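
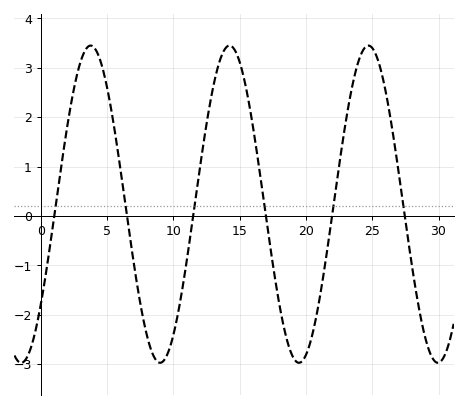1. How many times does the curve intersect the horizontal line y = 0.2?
6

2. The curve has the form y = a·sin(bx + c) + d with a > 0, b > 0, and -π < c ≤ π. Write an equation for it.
y = 3.21sin(0.6x - 0.69) + 0.24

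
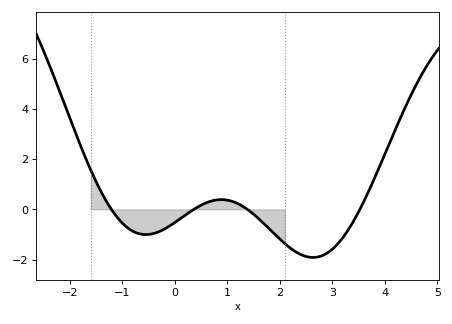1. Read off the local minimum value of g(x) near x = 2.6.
-1.91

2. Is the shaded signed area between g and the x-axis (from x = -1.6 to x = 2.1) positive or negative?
negative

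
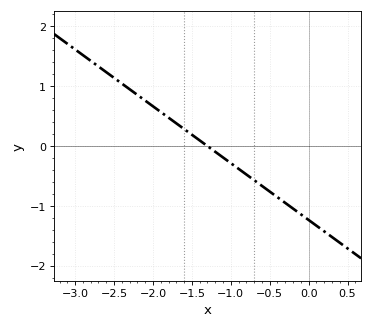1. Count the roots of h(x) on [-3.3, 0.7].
1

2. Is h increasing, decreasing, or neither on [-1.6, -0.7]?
decreasing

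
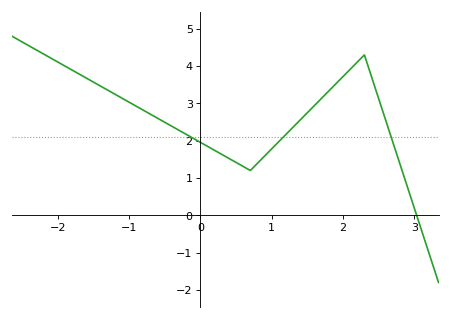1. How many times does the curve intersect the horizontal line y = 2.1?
3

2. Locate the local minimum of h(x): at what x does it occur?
0.7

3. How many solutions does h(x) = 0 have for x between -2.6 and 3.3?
1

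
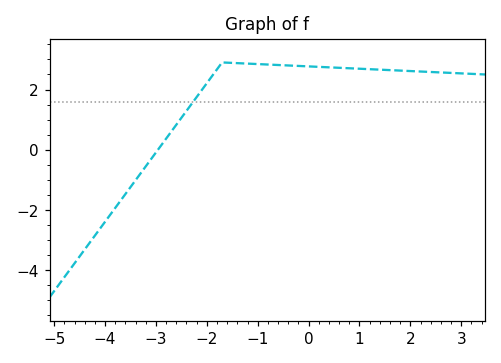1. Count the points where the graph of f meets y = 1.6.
1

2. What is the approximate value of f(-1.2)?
2.86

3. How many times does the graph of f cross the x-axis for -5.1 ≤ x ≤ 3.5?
1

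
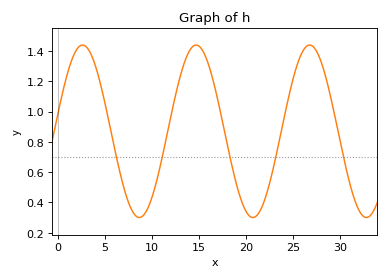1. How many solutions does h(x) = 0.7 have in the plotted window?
5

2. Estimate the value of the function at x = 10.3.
0.491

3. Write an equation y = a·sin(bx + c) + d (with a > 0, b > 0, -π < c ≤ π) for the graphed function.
y = 0.57sin(0.52x + 0.2) + 0.87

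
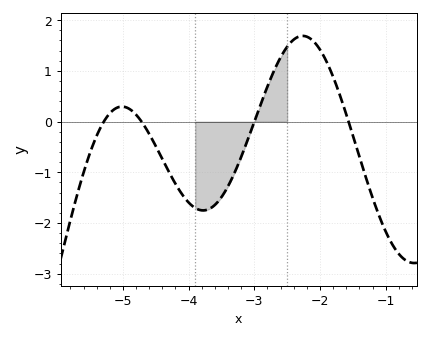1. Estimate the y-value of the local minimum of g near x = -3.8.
-1.75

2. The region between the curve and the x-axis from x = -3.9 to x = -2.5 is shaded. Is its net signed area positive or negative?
negative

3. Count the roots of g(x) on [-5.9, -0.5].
4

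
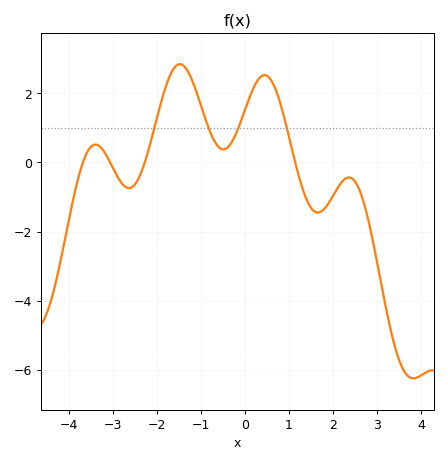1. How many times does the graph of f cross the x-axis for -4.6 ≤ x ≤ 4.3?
4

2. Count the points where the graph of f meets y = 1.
4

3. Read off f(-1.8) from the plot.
2.2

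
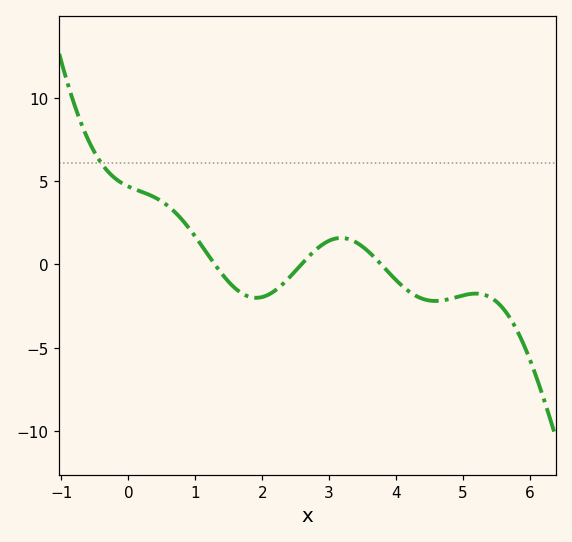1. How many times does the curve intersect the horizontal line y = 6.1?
1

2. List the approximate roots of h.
1.29, 2.58, 3.78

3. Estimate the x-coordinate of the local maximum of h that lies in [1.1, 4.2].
3.18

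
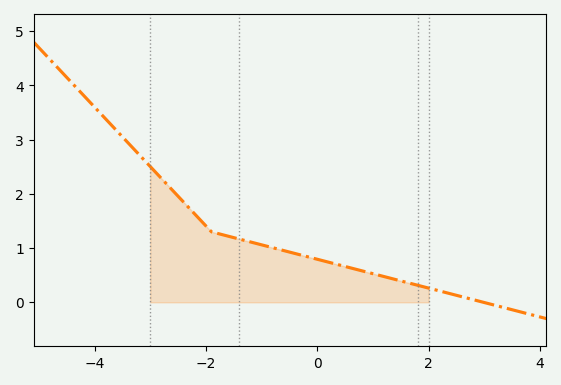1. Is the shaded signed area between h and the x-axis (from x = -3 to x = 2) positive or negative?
positive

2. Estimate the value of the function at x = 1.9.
0.289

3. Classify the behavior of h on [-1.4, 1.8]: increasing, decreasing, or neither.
decreasing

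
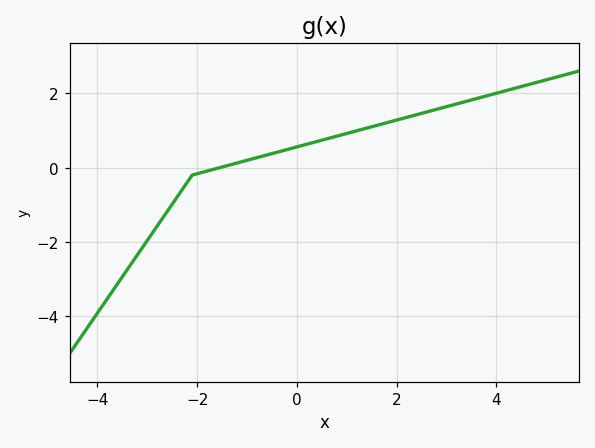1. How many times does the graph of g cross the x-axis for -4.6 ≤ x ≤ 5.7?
1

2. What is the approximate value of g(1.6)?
1.2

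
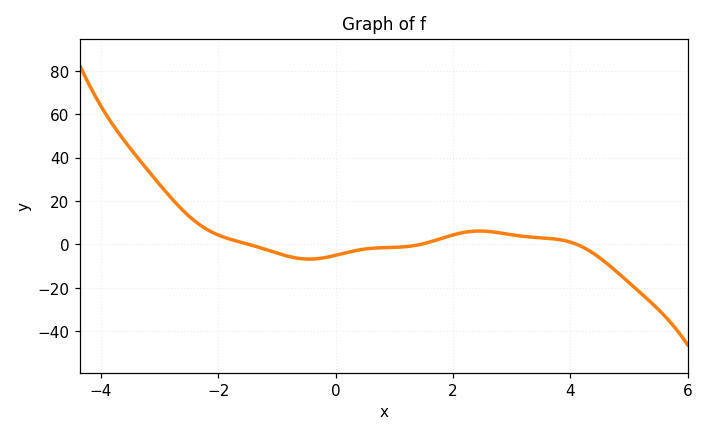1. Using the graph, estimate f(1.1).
-2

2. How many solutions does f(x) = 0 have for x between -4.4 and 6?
3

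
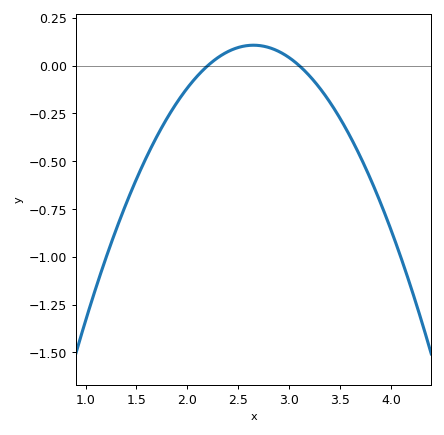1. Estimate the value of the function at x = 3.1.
0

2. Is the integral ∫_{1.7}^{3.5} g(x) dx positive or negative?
negative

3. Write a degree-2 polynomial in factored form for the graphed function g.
y = -0.53(x - 2.2)(x - 3.1)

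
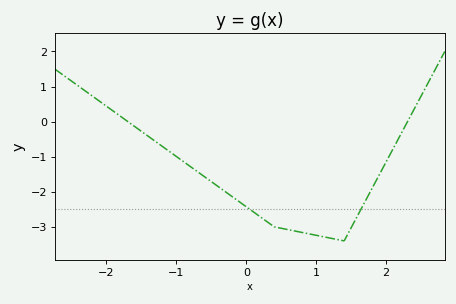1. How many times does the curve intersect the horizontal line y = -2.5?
2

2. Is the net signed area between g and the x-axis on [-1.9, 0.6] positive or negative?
negative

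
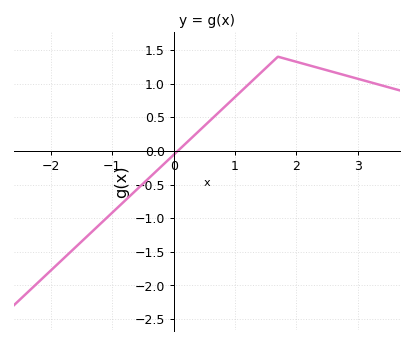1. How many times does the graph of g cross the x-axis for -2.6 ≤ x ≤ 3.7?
1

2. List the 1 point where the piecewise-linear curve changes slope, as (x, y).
(1.7, 1.4)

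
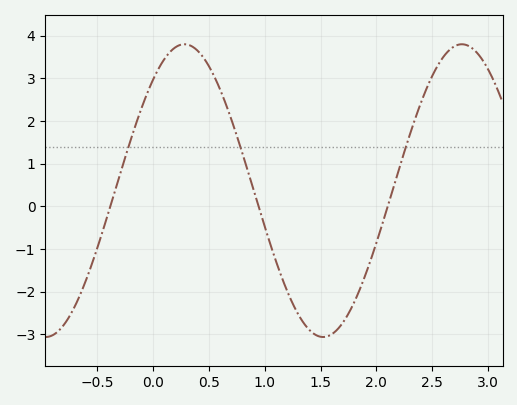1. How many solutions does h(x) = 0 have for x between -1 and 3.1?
3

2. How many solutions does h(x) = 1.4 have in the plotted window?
3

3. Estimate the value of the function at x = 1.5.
-3.1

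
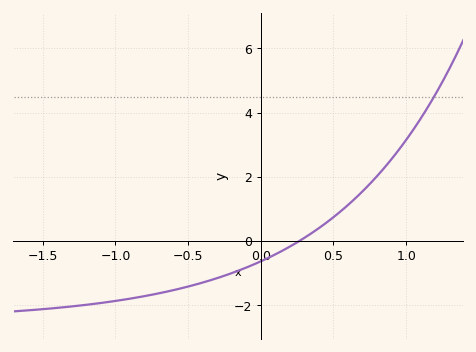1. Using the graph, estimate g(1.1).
3.8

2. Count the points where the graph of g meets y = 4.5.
1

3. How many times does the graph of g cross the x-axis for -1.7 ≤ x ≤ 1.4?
1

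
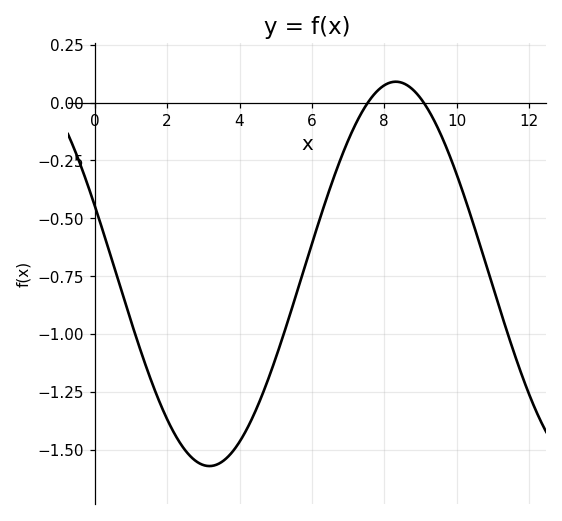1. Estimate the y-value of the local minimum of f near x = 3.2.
-1.56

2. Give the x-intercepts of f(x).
7.6, 9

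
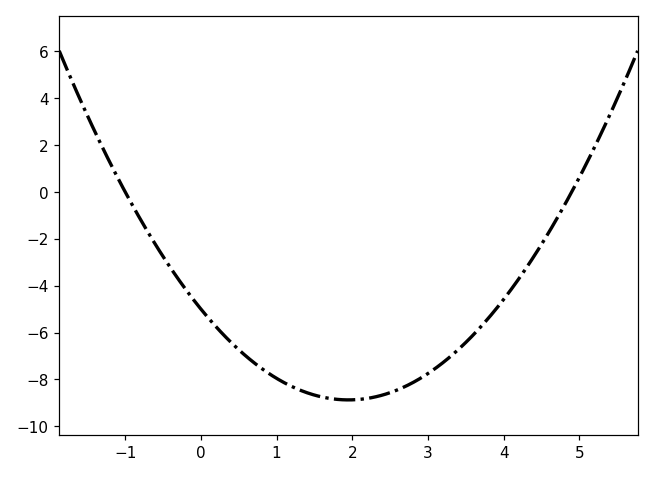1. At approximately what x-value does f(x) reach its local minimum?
1.95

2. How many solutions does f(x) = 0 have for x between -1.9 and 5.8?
2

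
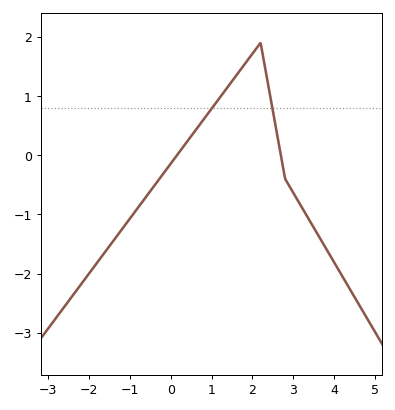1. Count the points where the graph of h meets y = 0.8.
2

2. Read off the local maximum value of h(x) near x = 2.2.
1.9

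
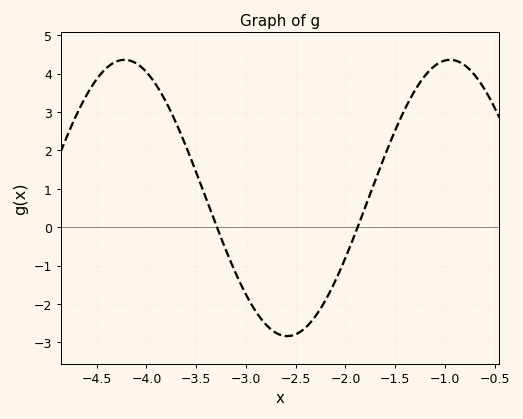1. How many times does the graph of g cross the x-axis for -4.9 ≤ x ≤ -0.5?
2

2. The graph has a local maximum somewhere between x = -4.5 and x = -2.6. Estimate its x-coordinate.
-4.2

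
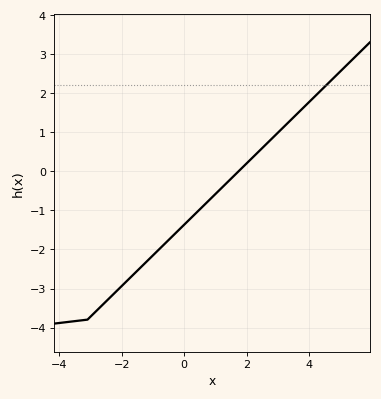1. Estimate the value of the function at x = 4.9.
2.48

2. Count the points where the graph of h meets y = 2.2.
1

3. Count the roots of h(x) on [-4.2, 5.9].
1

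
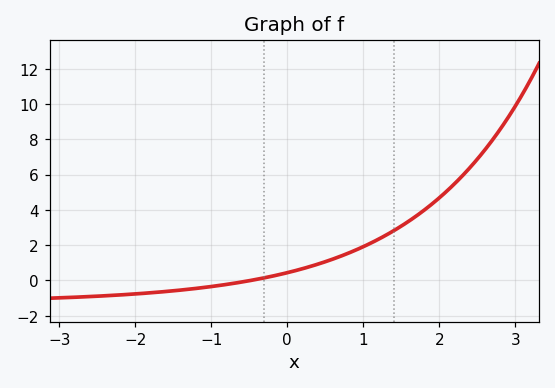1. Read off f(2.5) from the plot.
6.8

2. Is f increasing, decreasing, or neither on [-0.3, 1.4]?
increasing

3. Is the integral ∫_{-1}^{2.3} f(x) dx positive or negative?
positive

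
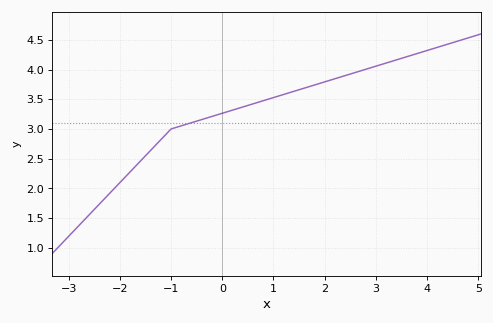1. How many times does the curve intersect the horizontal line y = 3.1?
1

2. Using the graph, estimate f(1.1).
3.55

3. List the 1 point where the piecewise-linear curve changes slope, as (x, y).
(-1, 3)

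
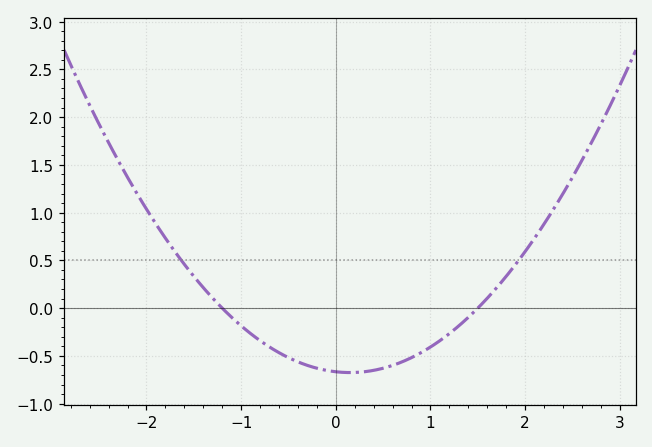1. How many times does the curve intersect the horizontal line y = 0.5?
2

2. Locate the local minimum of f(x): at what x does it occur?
0.15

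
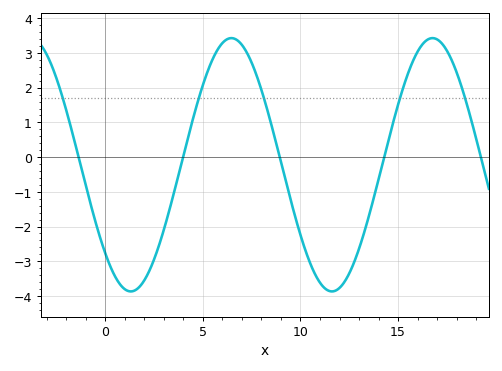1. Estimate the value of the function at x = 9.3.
-0.8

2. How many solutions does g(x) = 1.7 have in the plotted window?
5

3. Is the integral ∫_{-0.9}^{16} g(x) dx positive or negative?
negative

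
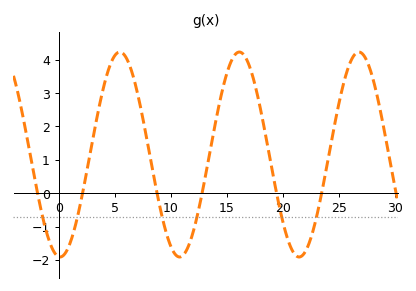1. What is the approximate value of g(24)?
1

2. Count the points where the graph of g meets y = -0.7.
6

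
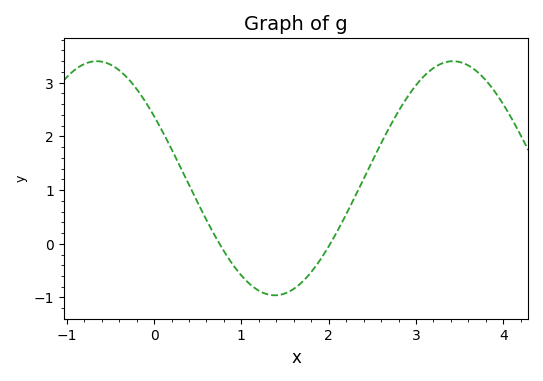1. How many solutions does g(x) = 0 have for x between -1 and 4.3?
2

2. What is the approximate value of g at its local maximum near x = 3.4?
3.4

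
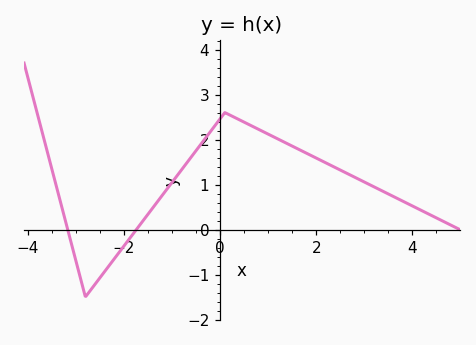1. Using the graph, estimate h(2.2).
1.5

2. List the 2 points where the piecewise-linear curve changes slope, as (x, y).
(-2.8, -1.5); (0.1, 2.6)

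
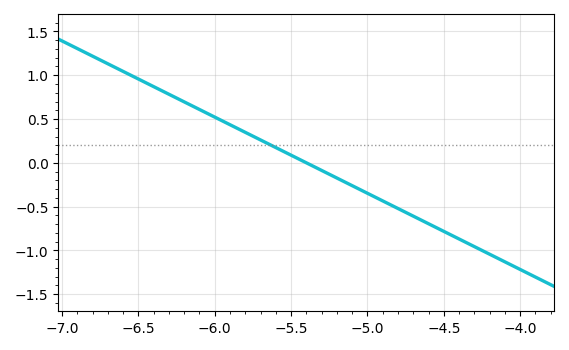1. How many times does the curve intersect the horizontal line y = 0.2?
1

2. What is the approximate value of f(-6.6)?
1.05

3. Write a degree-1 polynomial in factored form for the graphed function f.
y = -0.87(x + 5.4)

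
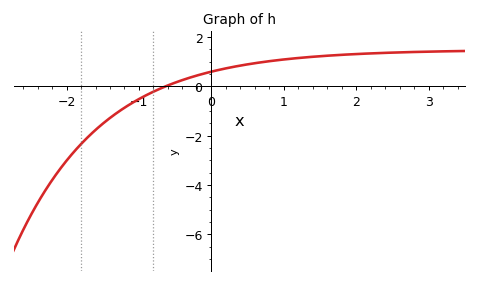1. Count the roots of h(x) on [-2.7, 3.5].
1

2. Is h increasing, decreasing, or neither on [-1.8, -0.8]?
increasing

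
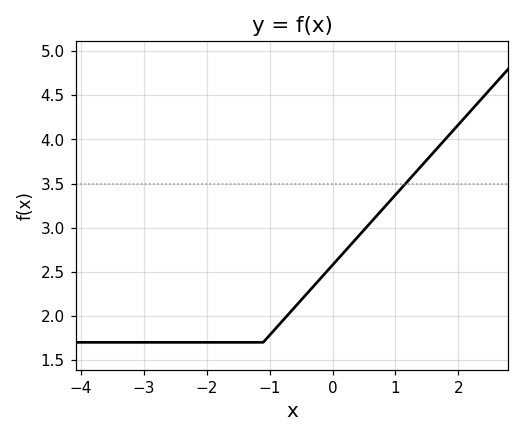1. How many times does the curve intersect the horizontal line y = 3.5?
1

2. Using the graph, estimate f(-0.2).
2.42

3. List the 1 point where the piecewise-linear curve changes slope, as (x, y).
(-1.1, 1.7)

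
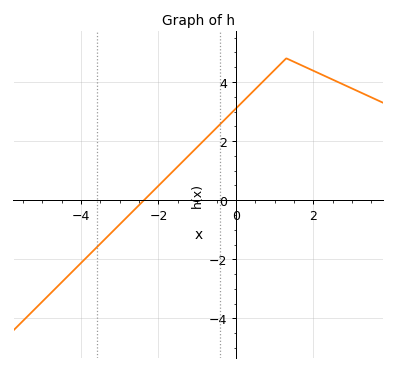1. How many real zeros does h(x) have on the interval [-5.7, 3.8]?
1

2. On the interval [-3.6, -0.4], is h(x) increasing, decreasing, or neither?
increasing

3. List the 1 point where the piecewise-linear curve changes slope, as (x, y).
(1.3, 4.8)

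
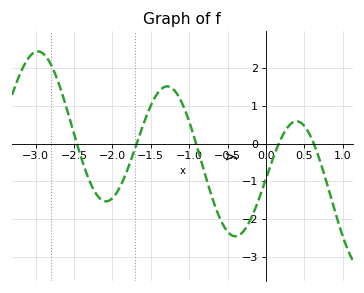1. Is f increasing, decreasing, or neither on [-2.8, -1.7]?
neither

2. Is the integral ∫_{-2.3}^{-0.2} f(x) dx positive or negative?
negative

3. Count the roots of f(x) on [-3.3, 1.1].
5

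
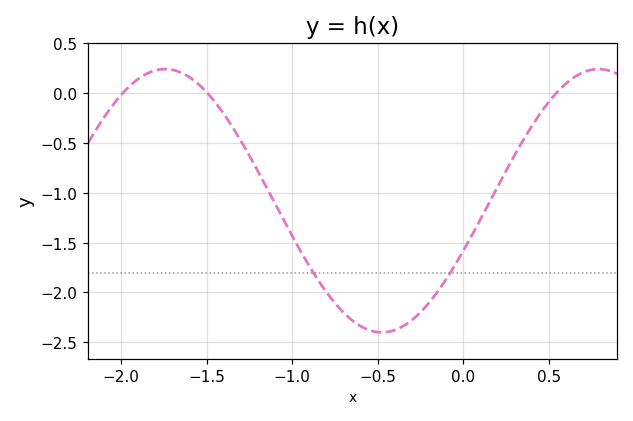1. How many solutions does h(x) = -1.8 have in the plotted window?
2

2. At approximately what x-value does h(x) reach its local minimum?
-0.5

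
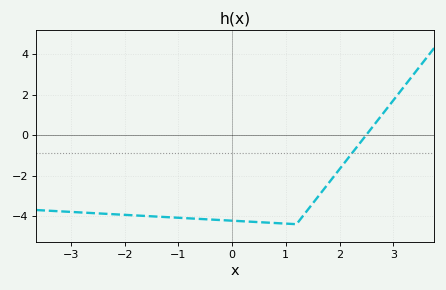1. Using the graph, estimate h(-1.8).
-4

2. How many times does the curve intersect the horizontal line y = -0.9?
1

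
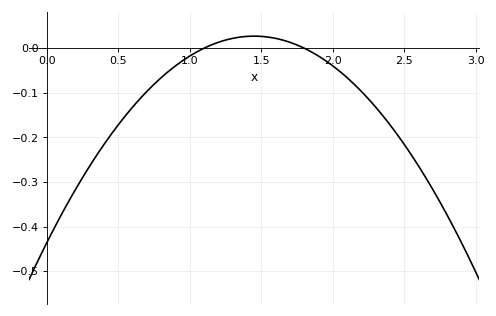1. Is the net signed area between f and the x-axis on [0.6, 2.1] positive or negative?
negative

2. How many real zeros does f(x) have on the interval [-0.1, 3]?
2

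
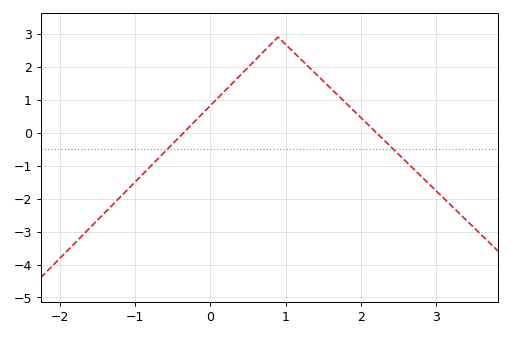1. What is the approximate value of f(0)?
0.816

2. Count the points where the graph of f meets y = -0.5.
2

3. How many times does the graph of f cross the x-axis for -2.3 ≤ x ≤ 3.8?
2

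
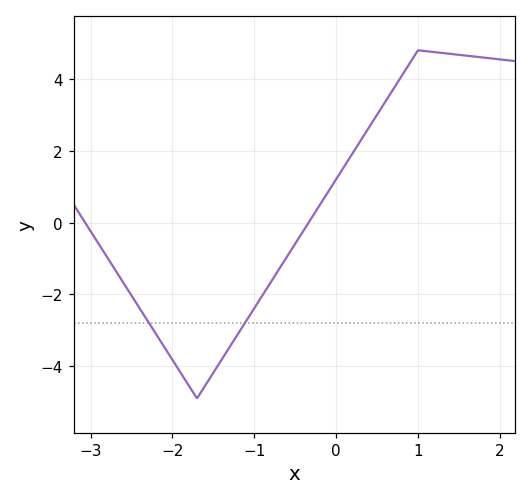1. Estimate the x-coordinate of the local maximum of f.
1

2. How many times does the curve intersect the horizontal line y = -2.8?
2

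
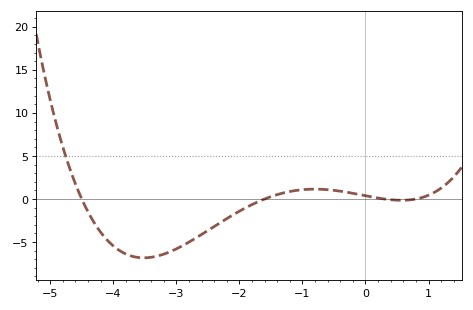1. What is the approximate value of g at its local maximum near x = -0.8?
1.15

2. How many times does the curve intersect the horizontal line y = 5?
1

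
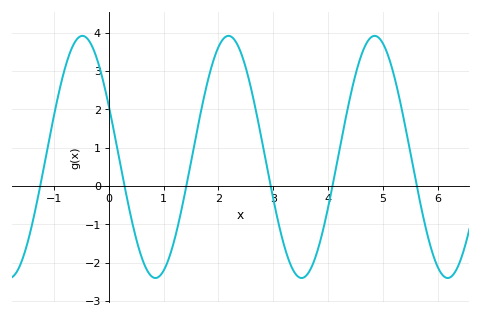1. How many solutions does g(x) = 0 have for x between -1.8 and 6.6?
6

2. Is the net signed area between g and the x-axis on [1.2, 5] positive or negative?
positive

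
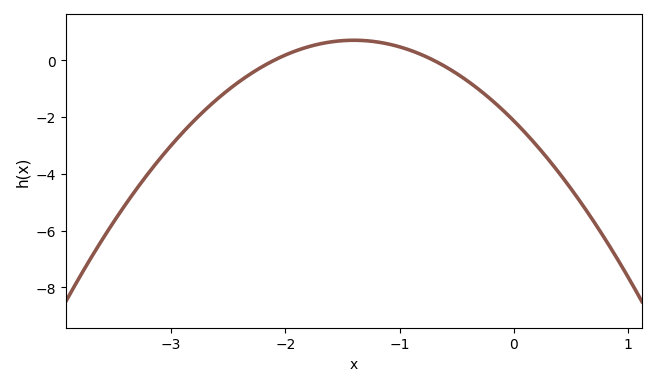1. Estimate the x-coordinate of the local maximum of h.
-1.4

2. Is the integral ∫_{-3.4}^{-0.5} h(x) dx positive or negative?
negative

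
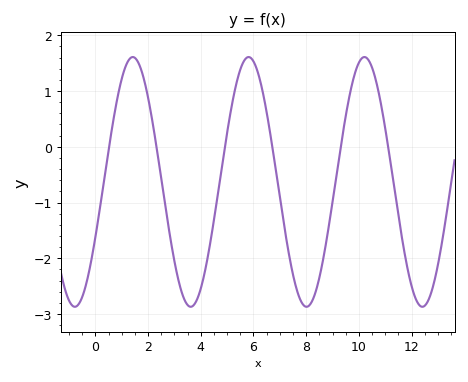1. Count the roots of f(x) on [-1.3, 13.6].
6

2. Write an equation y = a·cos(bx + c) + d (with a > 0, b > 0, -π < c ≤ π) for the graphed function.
y = 2.24cos(1.43x - 2.03) - 0.63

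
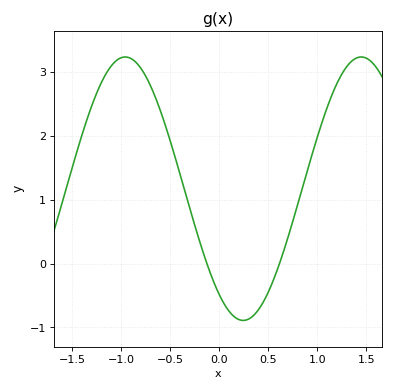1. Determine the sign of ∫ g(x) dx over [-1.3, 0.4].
positive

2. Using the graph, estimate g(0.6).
-0.1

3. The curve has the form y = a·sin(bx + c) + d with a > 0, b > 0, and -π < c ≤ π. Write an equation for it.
y = 2.06sin(2.6x - 2.2) + 1.17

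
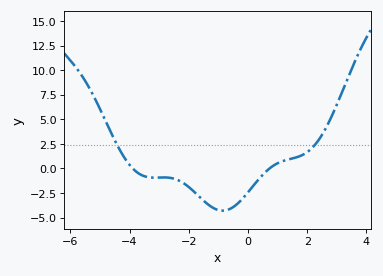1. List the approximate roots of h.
-3.89, 0.73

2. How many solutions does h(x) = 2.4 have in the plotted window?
2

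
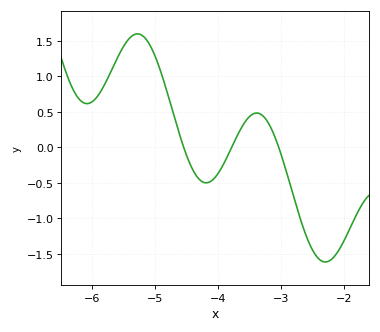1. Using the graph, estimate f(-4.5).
-0.1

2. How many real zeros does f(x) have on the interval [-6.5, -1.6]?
3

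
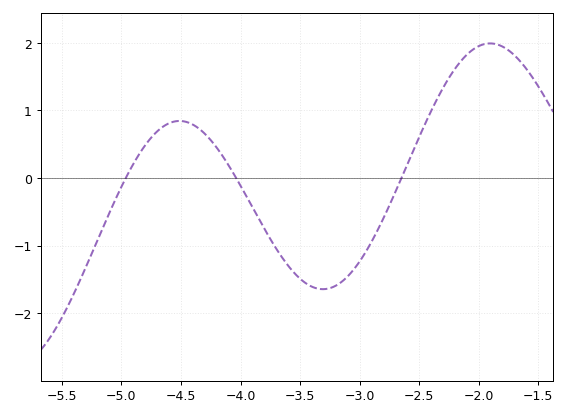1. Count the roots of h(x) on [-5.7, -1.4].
3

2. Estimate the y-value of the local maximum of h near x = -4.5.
0.8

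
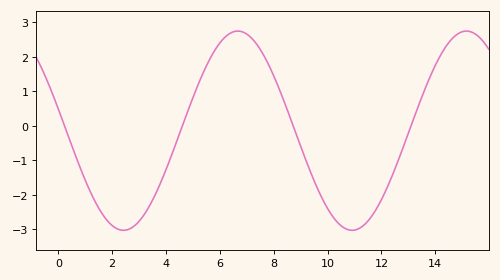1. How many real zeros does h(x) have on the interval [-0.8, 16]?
4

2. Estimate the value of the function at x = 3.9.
-1.5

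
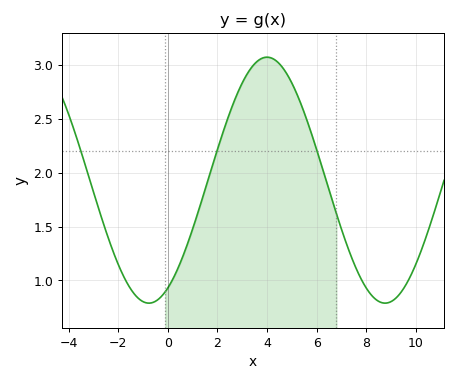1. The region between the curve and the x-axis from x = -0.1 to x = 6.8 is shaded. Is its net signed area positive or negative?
positive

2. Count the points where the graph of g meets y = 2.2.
3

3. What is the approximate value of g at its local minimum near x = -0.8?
0.79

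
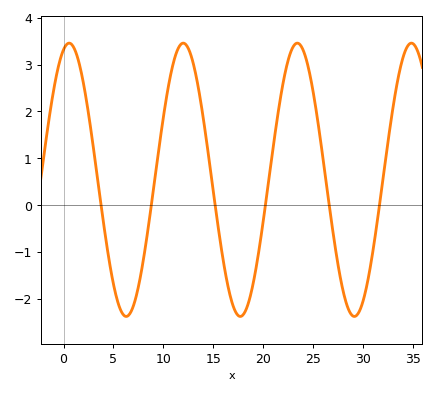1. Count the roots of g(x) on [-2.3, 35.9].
6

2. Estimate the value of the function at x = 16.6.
-1.86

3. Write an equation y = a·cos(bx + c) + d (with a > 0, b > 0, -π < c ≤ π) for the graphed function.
y = 2.92cos(0.55x - 0.312) + 0.54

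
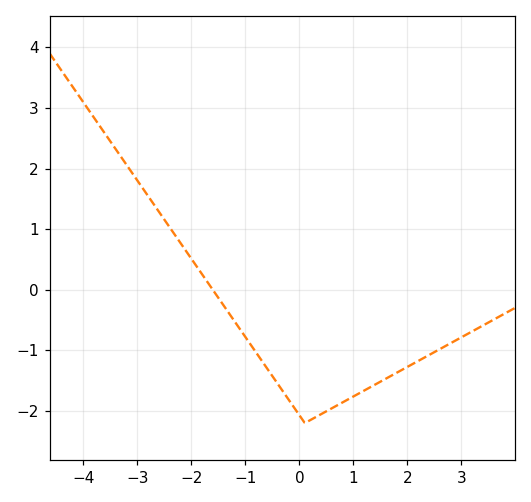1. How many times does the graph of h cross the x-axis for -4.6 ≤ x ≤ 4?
1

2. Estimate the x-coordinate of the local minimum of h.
0.101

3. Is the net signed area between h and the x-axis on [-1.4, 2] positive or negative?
negative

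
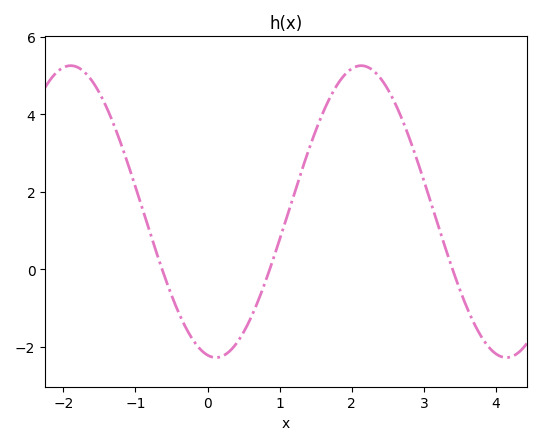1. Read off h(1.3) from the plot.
2.52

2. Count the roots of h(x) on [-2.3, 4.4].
3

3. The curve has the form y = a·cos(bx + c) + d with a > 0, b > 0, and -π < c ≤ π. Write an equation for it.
y = 3.76cos(1.56x + 2.96) + 1.49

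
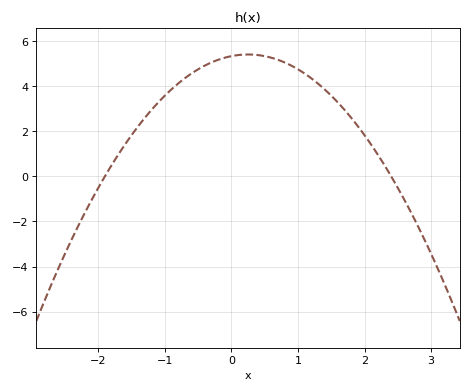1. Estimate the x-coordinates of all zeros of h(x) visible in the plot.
-1.9, 2.4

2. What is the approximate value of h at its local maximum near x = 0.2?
5.4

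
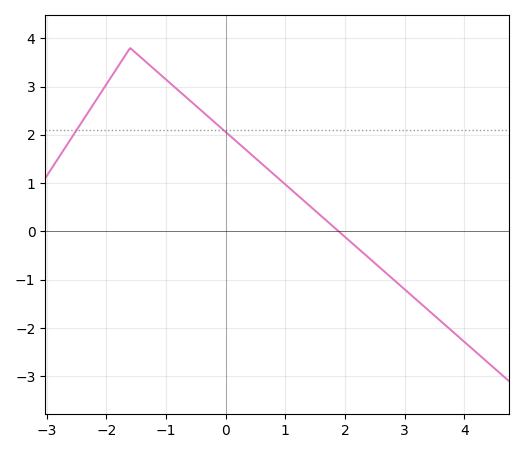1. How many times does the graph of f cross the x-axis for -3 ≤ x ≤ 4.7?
1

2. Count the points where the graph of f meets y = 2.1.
2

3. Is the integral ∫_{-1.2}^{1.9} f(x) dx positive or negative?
positive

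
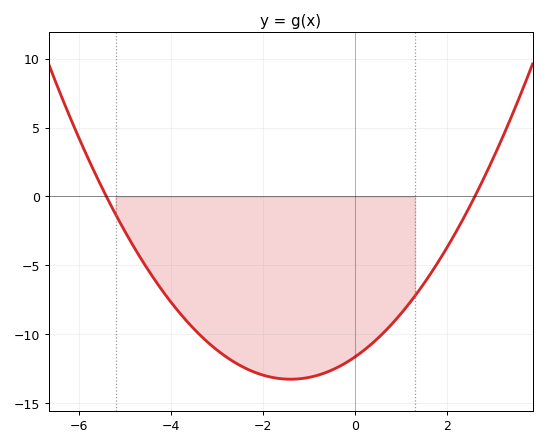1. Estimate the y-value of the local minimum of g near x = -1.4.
-13.5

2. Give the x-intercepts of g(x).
-5.4, 2.6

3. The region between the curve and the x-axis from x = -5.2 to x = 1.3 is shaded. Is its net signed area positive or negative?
negative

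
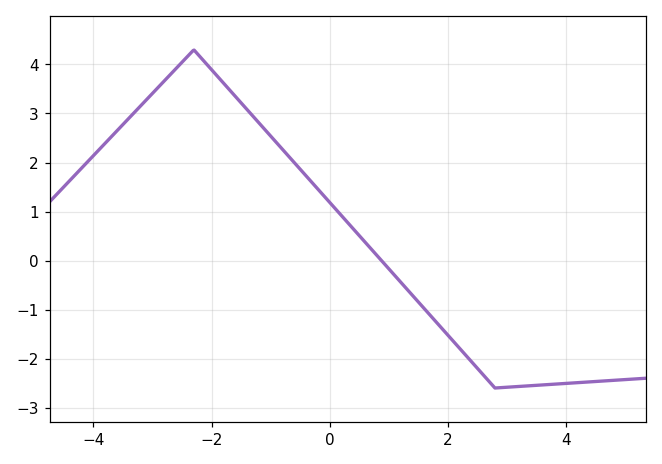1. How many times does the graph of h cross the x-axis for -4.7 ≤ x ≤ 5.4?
1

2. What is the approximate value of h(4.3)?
-2.48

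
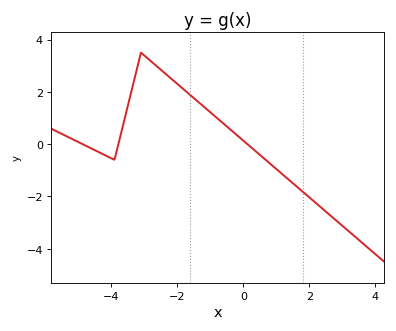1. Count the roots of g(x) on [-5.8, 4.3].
3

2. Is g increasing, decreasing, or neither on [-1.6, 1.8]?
decreasing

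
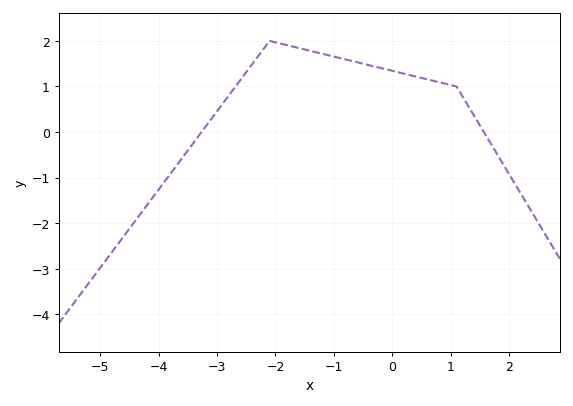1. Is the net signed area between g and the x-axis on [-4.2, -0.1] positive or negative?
positive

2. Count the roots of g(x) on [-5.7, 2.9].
2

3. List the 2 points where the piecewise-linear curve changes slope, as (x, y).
(-2.1, 2); (1.1, 1)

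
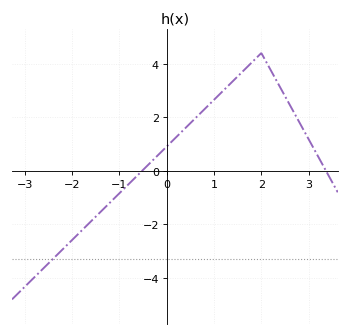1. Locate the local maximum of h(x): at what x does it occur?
2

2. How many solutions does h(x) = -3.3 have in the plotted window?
1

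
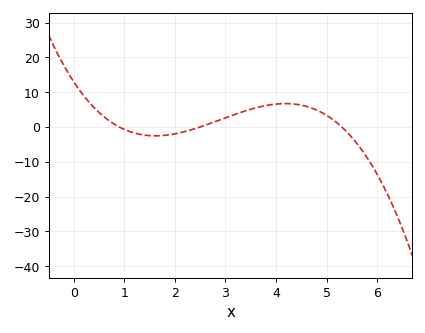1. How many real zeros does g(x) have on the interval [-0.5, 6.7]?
3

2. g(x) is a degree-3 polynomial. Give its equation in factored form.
y = -1.09(x - 0.9)(x - 2.5)(x - 5.3)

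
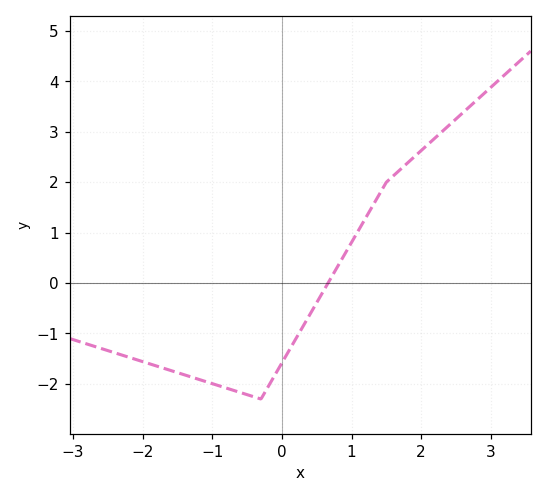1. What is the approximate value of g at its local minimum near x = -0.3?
-2.3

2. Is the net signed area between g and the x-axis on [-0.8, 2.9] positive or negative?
positive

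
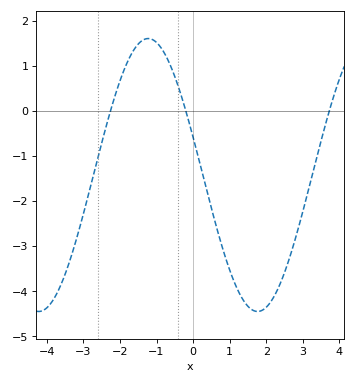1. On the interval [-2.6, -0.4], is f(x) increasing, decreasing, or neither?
neither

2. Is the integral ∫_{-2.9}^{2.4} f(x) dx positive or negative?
negative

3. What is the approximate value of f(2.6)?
-3.36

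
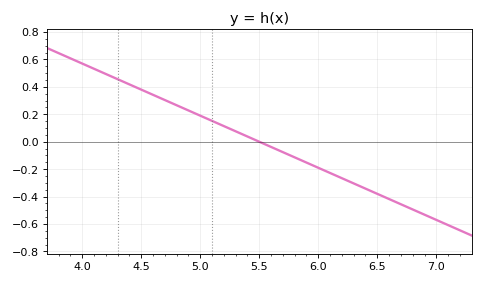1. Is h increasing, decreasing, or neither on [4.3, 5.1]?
decreasing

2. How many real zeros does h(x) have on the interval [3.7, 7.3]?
1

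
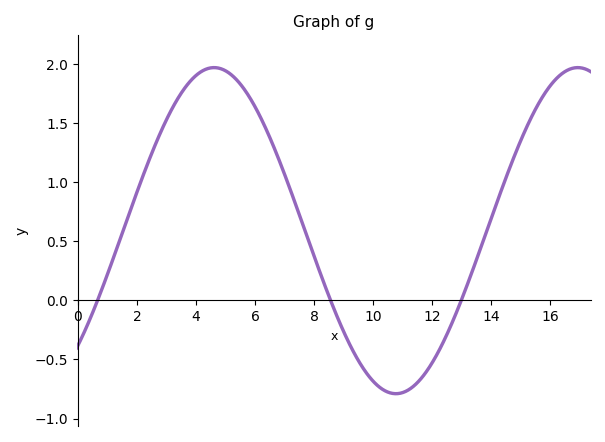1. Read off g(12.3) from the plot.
-0.392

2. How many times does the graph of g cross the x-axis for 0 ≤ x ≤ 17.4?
3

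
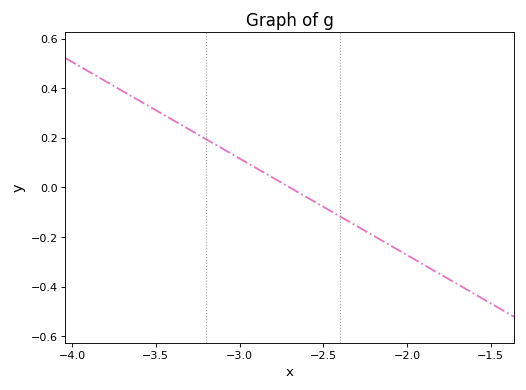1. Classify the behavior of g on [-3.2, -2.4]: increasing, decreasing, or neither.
decreasing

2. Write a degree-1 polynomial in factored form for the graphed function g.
y = -0.39(x + 2.7)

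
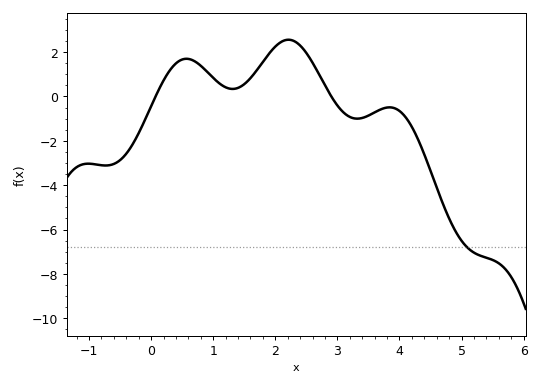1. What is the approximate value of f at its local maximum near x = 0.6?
1.8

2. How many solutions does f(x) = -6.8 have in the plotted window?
1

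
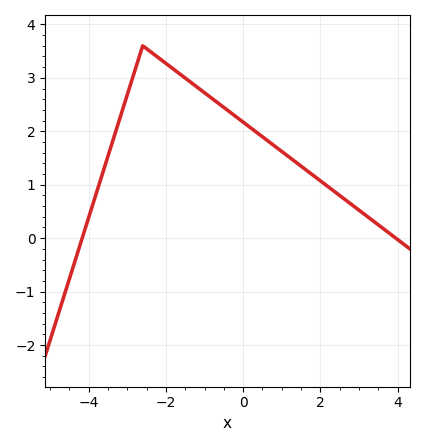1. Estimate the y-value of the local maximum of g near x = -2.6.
3.6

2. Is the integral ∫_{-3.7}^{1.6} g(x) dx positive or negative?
positive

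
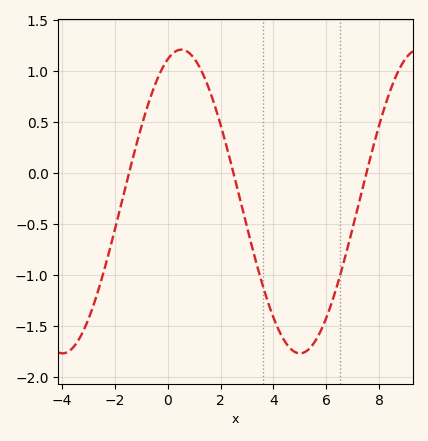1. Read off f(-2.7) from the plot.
-1.2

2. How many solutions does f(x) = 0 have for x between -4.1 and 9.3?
3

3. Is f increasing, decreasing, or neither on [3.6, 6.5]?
neither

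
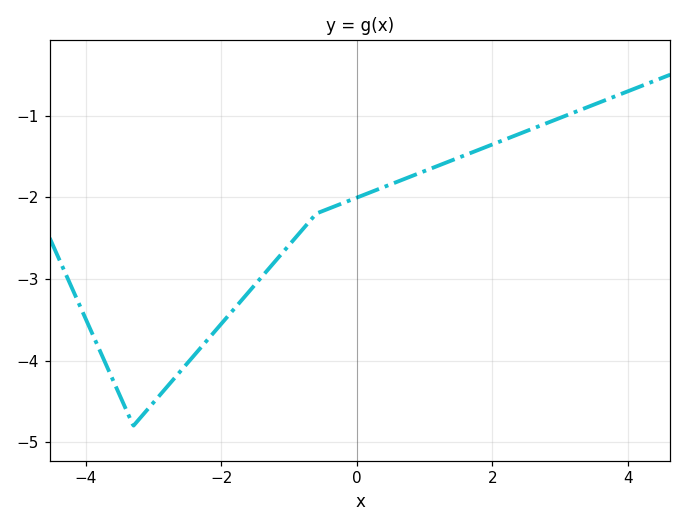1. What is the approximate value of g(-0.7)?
-2.3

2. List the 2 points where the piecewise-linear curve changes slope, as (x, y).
(-3.3, -4.8); (-0.6, -2.2)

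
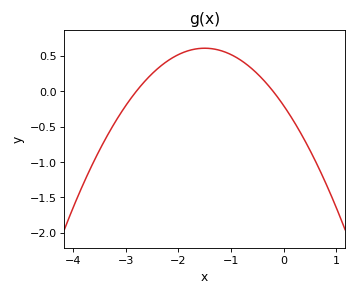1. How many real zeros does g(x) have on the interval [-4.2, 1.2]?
2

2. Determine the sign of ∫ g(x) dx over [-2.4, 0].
positive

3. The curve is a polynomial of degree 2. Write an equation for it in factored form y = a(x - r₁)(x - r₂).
y = -0.36(x + 2.8)(x + 0.2)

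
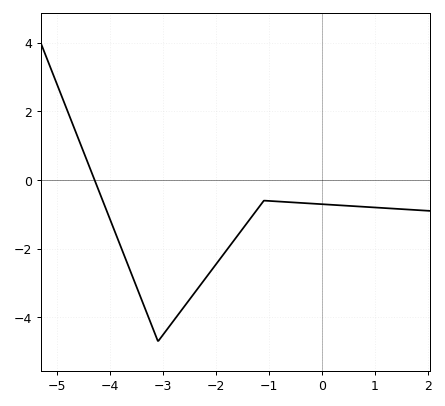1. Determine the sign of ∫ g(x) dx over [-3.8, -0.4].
negative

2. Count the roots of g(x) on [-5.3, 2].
1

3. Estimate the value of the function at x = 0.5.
-0.8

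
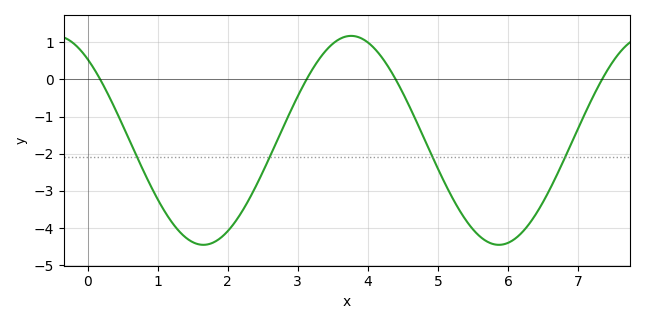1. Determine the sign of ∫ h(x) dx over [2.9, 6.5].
negative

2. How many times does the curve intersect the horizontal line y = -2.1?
4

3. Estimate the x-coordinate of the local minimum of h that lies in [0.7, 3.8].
1.65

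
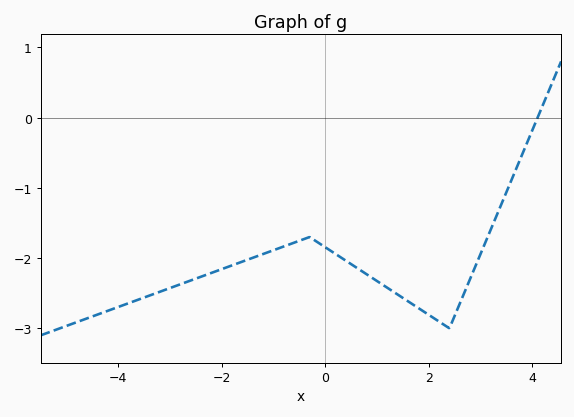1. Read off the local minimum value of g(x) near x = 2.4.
-3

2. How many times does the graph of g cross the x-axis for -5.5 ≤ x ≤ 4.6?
1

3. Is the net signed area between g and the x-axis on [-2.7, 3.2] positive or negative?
negative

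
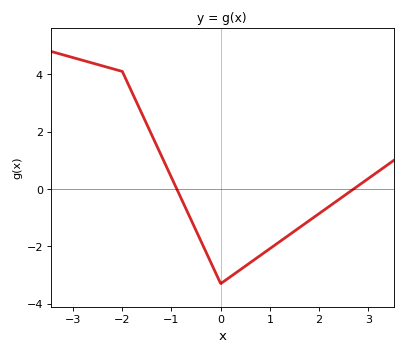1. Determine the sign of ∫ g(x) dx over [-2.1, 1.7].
negative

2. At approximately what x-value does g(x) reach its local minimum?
0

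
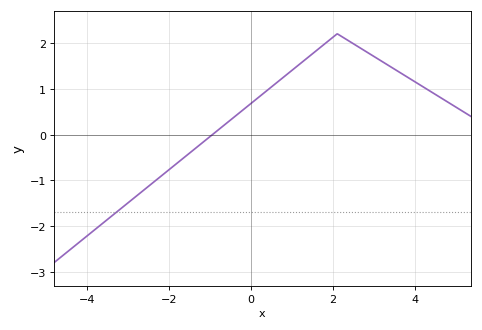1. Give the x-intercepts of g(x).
-0.942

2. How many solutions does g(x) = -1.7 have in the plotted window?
1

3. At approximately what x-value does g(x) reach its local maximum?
2.1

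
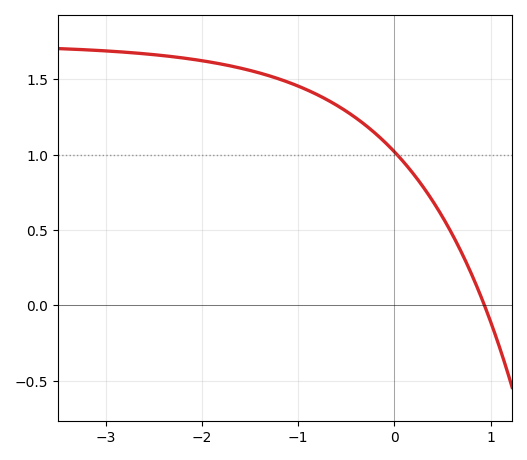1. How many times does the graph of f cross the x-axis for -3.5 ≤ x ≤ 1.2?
1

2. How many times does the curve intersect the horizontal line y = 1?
1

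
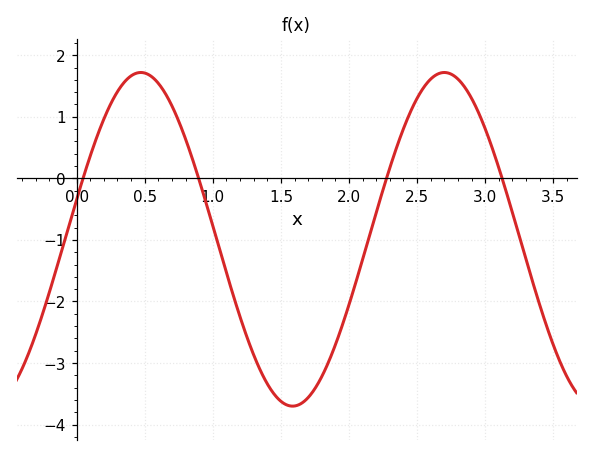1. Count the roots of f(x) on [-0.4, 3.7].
4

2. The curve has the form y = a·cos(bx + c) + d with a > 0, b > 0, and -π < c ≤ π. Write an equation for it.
y = 2.71cos(2.8x - 1.3) - 0.99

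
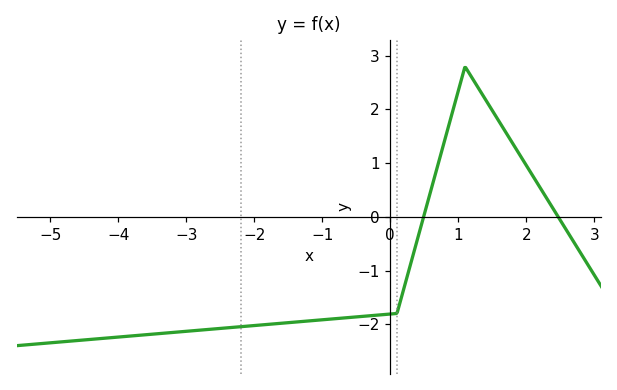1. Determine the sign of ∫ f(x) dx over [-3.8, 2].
negative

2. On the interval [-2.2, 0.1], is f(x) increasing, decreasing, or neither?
increasing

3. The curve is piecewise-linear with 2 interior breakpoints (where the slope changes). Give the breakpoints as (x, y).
(0.1, -1.8); (1.1, 2.8)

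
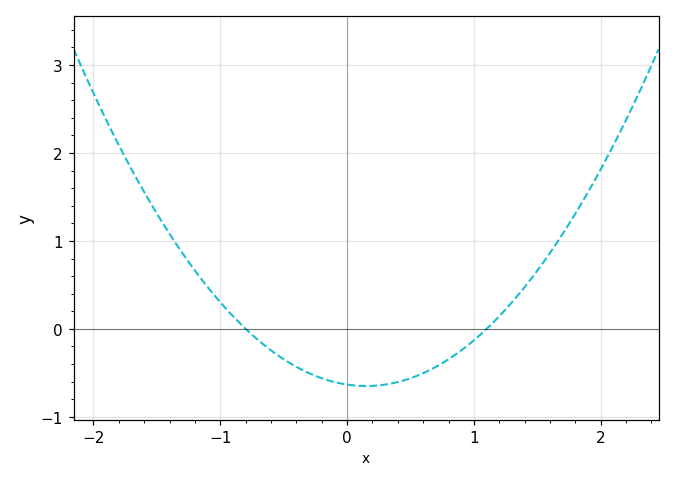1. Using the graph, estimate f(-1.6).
1.56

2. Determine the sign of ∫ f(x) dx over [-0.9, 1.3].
negative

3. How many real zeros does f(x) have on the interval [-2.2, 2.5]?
2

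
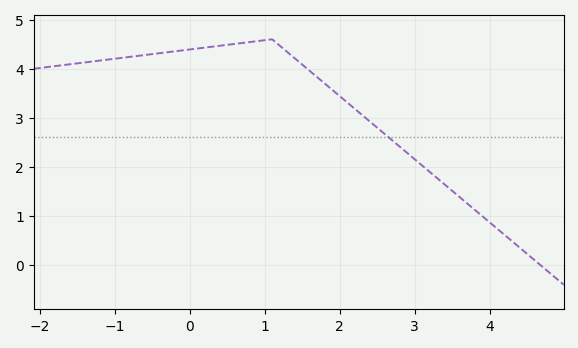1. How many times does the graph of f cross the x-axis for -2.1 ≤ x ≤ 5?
1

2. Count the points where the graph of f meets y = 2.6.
1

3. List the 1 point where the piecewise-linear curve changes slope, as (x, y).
(1.1, 4.6)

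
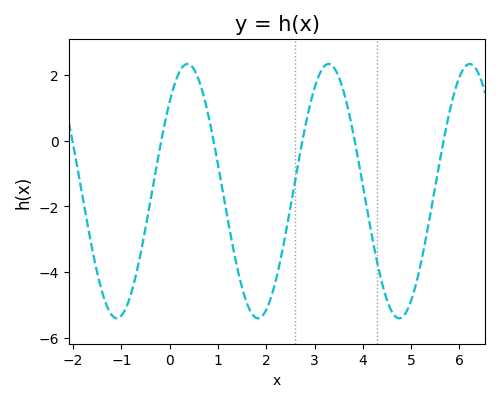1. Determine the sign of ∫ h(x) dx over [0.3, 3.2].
negative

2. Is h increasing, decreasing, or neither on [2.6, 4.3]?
neither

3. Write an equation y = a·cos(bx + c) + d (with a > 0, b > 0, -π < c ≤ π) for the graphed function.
y = 3.87cos(2.15x - 0.79) - 1.54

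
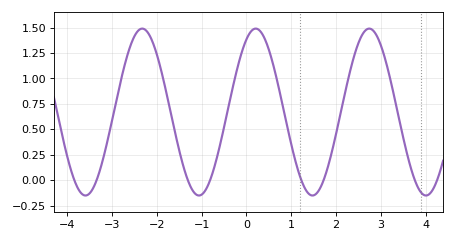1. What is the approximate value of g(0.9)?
0.56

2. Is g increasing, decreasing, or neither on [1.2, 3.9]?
neither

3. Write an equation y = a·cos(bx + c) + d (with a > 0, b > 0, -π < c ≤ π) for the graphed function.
y = 0.82cos(2.5x - 0.52) + 0.67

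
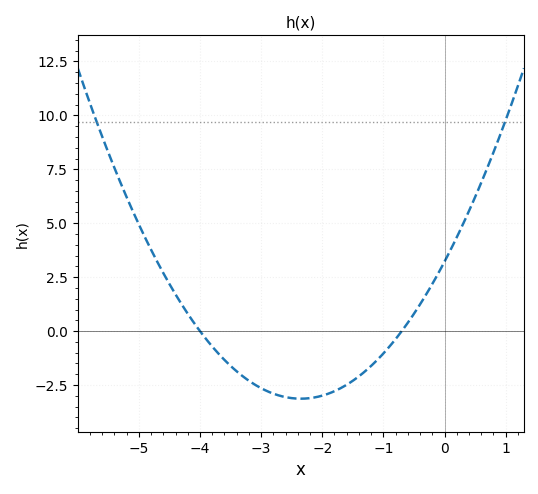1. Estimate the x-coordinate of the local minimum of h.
-2.35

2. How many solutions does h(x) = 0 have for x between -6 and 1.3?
2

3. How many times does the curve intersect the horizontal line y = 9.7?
2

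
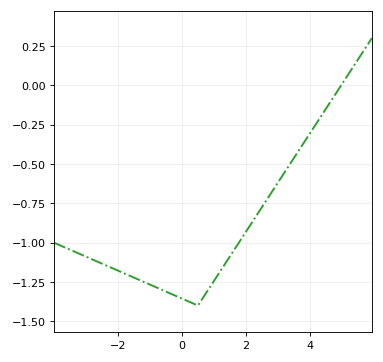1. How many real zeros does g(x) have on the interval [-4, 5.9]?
1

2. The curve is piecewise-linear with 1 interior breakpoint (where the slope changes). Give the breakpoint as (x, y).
(0.5, -1.4)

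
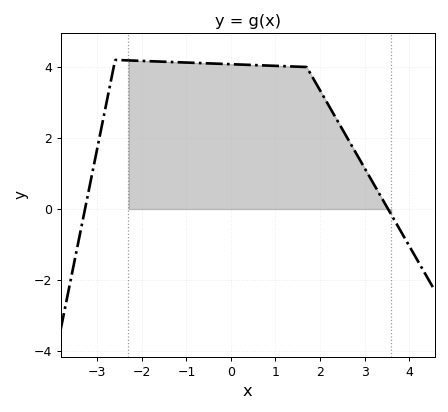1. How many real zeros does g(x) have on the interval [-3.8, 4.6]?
2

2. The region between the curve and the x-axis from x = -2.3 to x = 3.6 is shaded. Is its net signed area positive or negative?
positive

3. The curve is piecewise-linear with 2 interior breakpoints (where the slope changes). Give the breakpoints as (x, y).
(-2.6, 4.2); (1.7, 4)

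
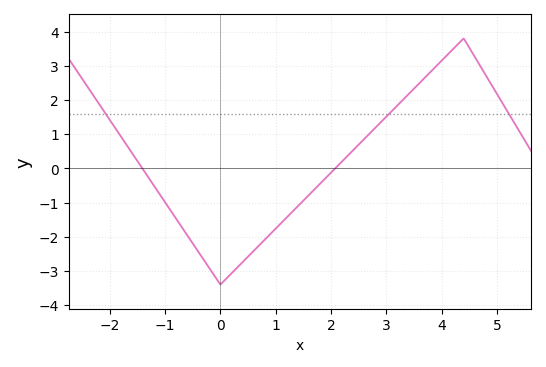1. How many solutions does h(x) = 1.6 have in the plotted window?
3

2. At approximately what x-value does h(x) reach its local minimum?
0.001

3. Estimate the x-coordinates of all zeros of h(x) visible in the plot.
-1.41, 2.08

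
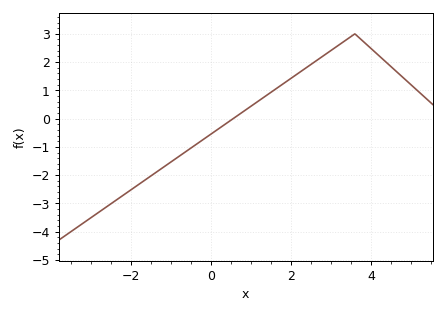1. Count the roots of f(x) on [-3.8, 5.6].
1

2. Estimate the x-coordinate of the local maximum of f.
3.6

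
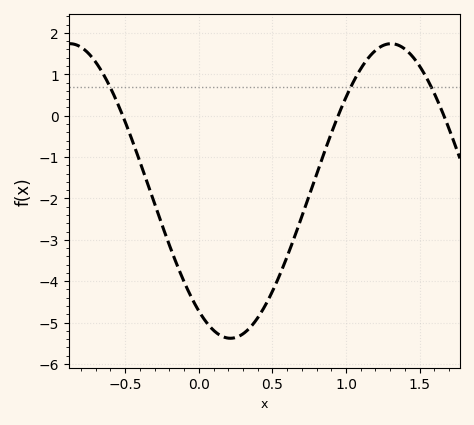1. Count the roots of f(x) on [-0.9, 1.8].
3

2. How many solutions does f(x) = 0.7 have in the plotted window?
3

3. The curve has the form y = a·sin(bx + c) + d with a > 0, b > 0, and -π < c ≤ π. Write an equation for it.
y = 3.56sin(2.88x - 2.19) - 1.82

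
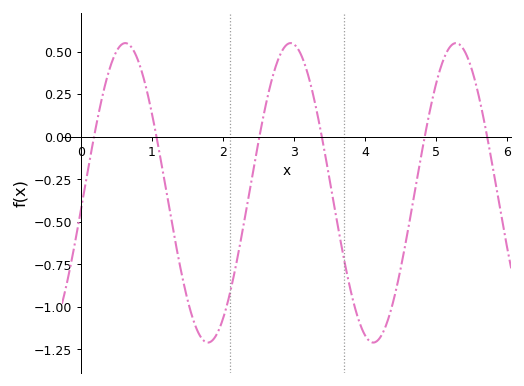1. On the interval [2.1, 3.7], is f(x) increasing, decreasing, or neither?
neither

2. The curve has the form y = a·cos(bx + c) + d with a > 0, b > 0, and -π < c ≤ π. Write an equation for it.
y = 0.88cos(2.7x - 1.69) - 0.33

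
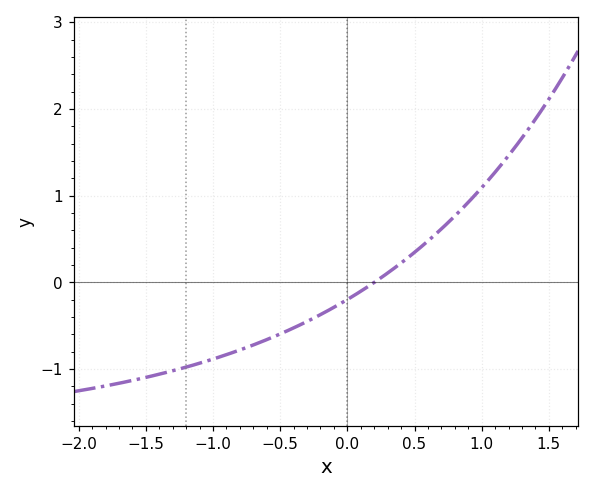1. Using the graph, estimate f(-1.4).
-1.1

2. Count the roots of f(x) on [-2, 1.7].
1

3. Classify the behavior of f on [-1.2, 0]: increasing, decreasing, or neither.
increasing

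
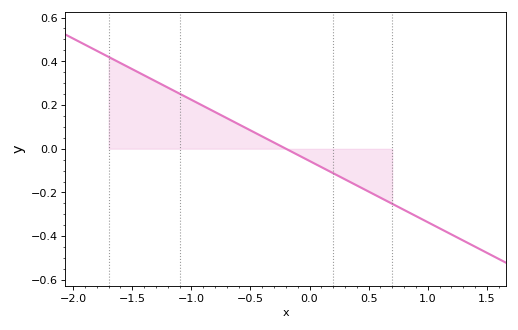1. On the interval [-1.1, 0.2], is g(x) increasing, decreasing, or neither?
decreasing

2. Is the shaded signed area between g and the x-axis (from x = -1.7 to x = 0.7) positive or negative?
positive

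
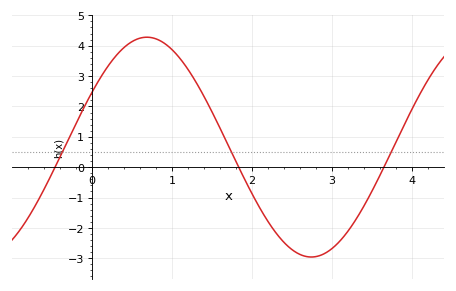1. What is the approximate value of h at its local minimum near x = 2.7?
-3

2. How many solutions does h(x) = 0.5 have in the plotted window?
3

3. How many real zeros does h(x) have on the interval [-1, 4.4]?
3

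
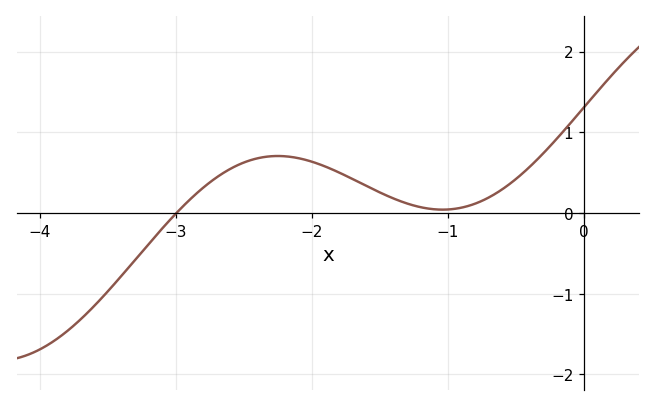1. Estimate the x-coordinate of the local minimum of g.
-1.04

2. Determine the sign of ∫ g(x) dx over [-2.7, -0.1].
positive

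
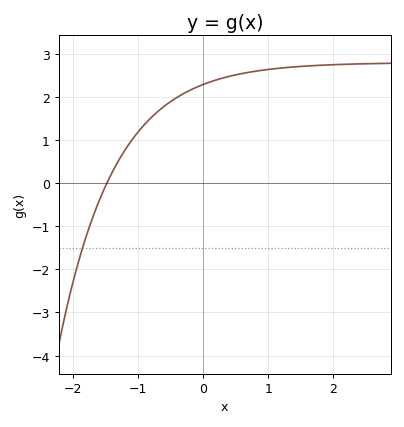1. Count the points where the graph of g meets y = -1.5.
1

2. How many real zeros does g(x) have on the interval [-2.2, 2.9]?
1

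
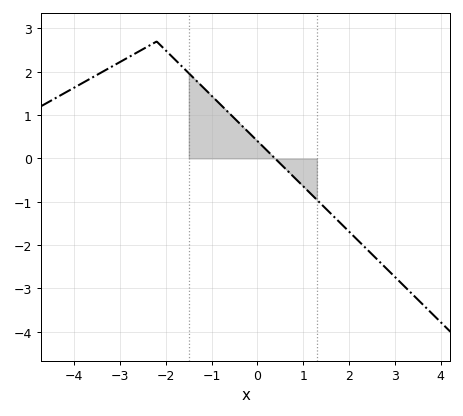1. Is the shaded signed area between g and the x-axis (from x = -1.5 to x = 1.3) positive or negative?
positive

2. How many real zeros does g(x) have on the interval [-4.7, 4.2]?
1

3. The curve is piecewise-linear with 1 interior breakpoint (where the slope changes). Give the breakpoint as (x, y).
(-2.2, 2.7)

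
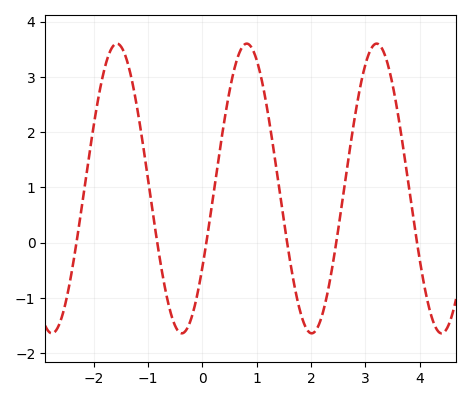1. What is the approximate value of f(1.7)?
-0.8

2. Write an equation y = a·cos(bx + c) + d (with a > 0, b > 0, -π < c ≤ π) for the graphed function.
y = 2.62cos(2.6x - 2.2) + 0.98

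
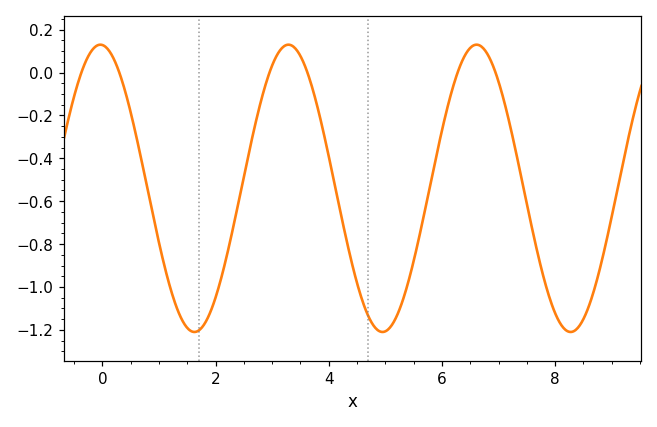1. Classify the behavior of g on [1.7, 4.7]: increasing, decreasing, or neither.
neither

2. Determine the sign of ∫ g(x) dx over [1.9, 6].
negative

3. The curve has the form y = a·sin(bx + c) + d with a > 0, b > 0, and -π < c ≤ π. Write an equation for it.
y = 0.67sin(1.89x + 1.64) - 0.54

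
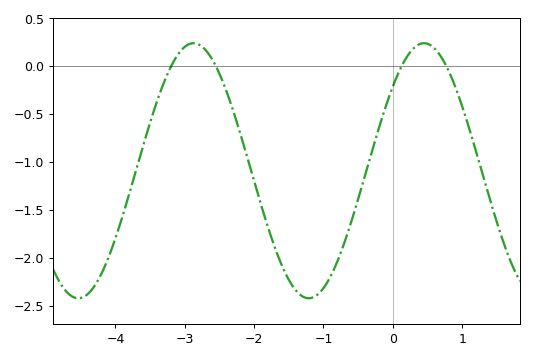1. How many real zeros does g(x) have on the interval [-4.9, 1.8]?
4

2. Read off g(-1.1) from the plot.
-2.4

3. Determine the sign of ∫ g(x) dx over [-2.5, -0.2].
negative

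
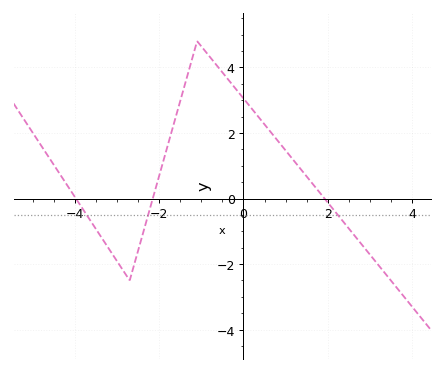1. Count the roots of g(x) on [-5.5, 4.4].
3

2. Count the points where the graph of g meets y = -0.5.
3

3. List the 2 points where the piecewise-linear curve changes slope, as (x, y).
(-2.7, -2.5); (-1.1, 4.8)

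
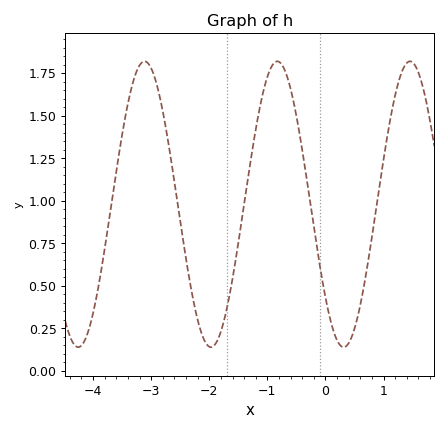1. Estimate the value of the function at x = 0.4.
0.164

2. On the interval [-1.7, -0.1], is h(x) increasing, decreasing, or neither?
neither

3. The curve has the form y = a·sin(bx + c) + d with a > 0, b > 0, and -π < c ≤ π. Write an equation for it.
y = 0.84sin(2.75x - 2.43) + 0.98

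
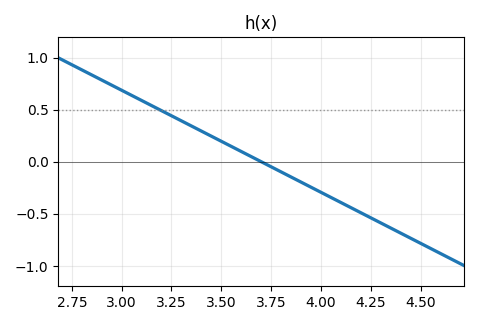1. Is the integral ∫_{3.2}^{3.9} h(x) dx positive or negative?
positive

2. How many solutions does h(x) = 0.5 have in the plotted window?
1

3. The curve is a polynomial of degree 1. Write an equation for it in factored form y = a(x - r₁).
y = -0.98(x - 3.7)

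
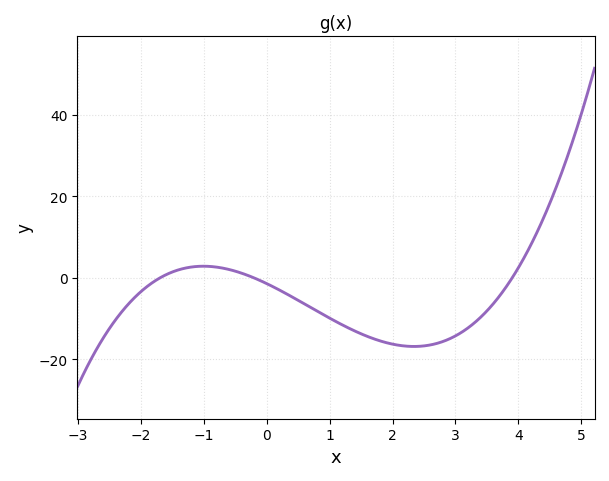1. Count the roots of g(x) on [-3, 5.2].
3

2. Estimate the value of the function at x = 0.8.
-8.14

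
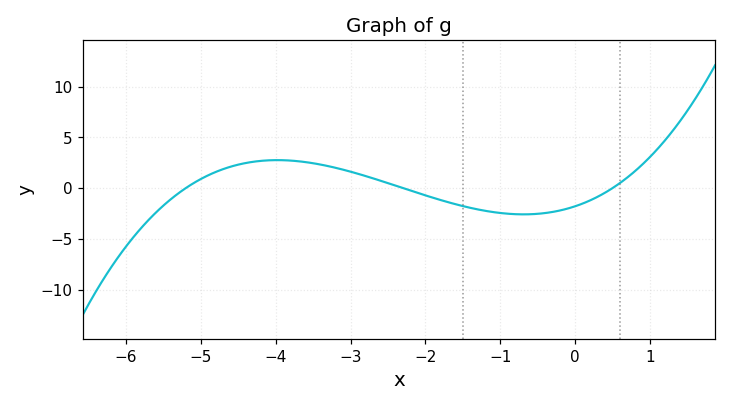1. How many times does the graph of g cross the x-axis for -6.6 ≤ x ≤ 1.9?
3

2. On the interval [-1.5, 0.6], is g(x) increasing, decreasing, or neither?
neither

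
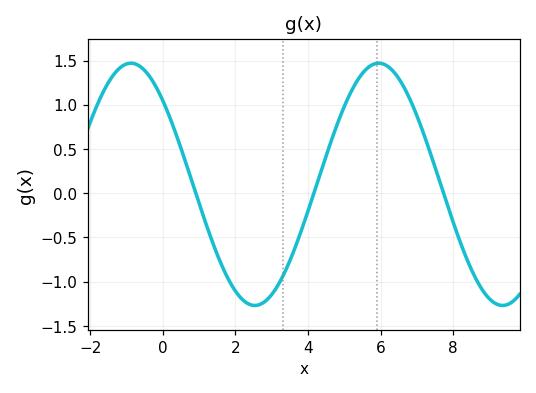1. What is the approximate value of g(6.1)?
1.46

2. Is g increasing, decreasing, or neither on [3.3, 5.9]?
increasing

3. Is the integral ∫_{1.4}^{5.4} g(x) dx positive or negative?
negative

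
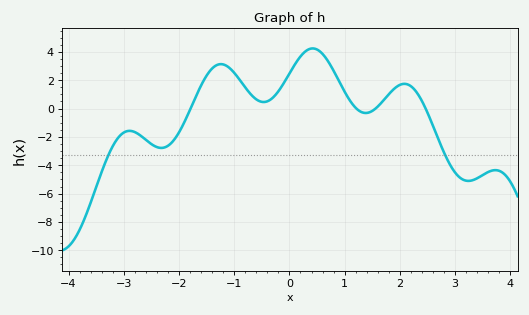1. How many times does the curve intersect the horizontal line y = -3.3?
2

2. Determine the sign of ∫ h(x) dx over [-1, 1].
positive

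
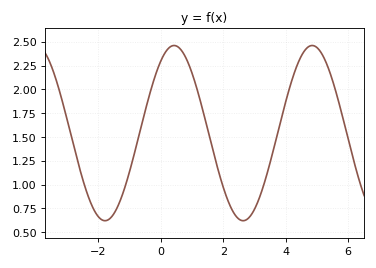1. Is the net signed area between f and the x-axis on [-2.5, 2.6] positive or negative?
positive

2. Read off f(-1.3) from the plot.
0.85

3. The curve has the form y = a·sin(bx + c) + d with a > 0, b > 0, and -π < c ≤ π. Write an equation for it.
y = 0.92sin(1.4x + 0.97) + 1.54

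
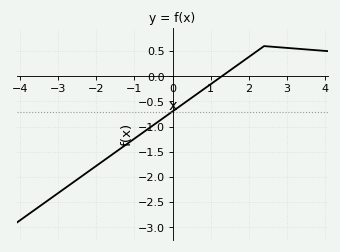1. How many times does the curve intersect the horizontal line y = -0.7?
1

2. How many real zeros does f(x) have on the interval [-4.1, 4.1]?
1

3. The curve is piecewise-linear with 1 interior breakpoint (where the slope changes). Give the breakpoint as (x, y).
(2.4, 0.6)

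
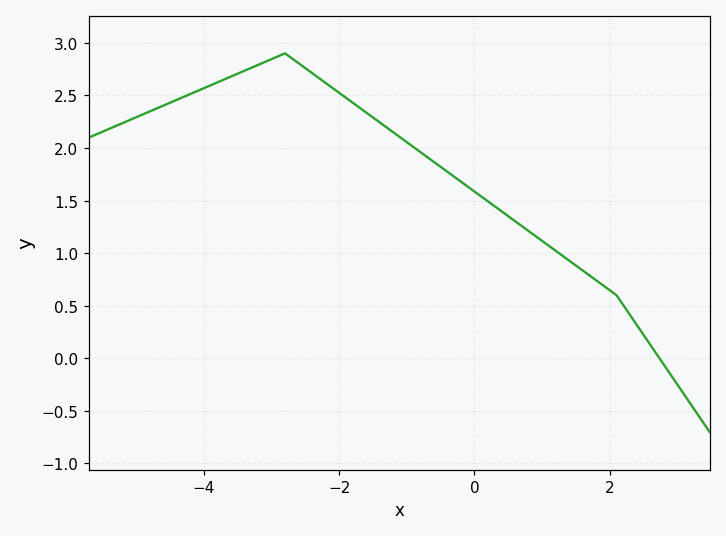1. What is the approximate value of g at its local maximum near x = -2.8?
2.9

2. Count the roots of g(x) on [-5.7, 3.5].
1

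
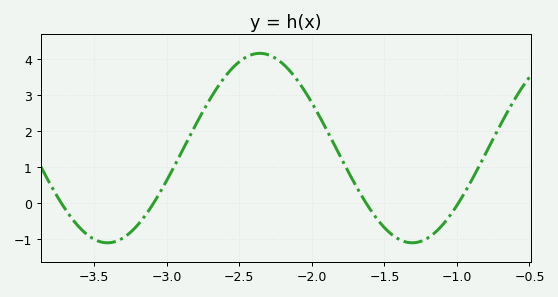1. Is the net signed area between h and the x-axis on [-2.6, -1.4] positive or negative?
positive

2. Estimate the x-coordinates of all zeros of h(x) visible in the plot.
-3.73, -3.09, -1.63, -0.991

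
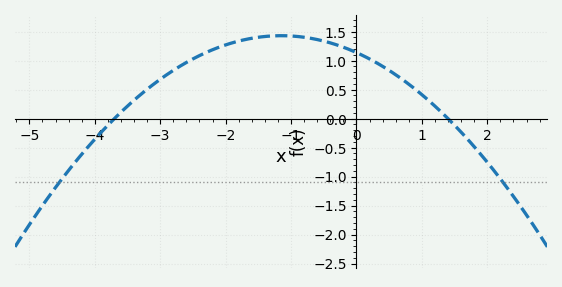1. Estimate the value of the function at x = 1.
0.4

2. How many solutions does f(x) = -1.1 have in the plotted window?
2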